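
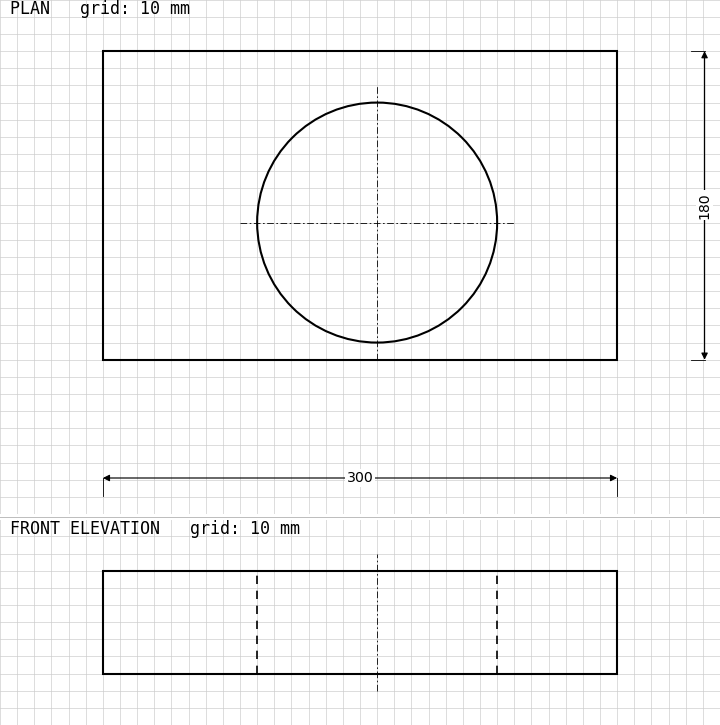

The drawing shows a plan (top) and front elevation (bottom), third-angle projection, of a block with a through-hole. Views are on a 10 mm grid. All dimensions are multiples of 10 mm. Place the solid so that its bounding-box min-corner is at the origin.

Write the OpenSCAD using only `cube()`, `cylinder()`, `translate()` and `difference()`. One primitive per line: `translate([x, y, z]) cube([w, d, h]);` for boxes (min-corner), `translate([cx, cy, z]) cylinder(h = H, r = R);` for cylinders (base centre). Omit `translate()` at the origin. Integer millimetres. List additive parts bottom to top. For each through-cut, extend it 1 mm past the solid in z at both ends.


difference() {
  cube([300, 180, 60]);
  translate([160, 80, -1]) cylinder(h = 62, r = 70);
}


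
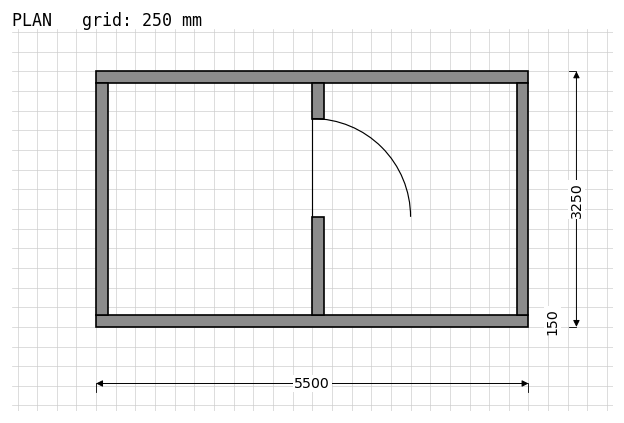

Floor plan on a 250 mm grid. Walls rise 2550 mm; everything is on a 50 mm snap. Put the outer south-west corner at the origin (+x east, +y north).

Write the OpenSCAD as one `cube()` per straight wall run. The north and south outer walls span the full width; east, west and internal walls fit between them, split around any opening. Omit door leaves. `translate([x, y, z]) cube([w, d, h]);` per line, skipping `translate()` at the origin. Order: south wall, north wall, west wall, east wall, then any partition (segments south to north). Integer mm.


cube([5500, 150, 2550]);
translate([0, 3100, 0]) cube([5500, 150, 2550]);
translate([0, 150, 0]) cube([150, 2950, 2550]);
translate([5350, 150, 0]) cube([150, 2950, 2550]);
translate([2750, 150, 0]) cube([150, 1250, 2550]);
translate([2750, 2650, 0]) cube([150, 450, 2550]);


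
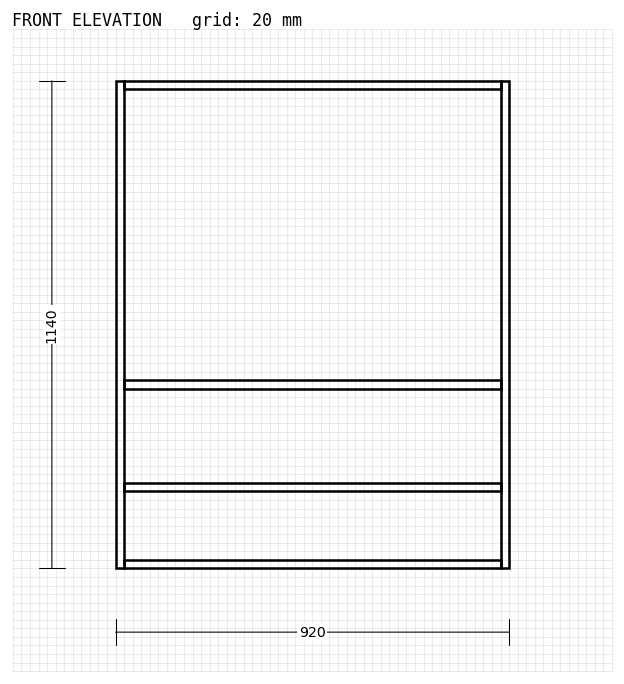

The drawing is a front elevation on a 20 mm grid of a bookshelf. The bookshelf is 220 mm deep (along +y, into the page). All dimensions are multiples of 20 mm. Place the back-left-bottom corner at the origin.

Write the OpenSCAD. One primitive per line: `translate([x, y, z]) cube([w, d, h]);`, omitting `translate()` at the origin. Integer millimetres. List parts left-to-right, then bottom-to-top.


cube([20, 220, 1140]);
translate([20, 0, 0]) cube([880, 220, 20]);
translate([20, 0, 180]) cube([880, 220, 20]);
translate([20, 0, 420]) cube([880, 220, 20]);
translate([20, 0, 1120]) cube([880, 220, 20]);
translate([900, 0, 0]) cube([20, 220, 1140]);


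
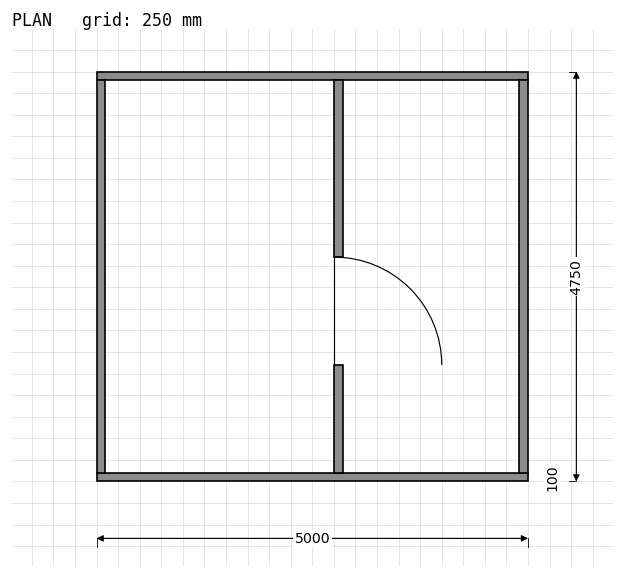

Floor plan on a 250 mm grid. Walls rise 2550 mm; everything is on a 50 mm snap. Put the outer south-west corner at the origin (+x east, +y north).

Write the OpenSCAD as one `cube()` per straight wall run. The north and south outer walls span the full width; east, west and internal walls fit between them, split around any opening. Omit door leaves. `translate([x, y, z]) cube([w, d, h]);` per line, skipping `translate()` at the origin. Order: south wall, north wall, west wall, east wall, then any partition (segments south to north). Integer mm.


cube([5000, 100, 2550]);
translate([0, 4650, 0]) cube([5000, 100, 2550]);
translate([0, 100, 0]) cube([100, 4550, 2550]);
translate([4900, 100, 0]) cube([100, 4550, 2550]);
translate([2750, 100, 0]) cube([100, 1250, 2550]);
translate([2750, 2600, 0]) cube([100, 2050, 2550]);


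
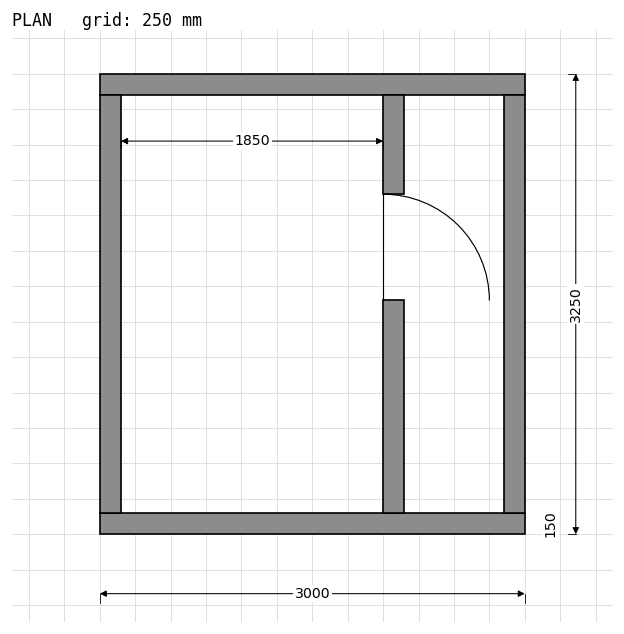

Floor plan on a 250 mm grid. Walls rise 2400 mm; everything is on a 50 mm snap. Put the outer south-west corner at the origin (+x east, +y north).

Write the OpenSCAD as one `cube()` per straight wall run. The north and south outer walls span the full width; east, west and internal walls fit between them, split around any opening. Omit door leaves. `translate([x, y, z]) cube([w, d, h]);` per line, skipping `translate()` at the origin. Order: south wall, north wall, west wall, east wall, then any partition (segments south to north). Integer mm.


cube([3000, 150, 2400]);
translate([0, 3100, 0]) cube([3000, 150, 2400]);
translate([0, 150, 0]) cube([150, 2950, 2400]);
translate([2850, 150, 0]) cube([150, 2950, 2400]);
translate([2000, 150, 0]) cube([150, 1500, 2400]);
translate([2000, 2400, 0]) cube([150, 700, 2400]);


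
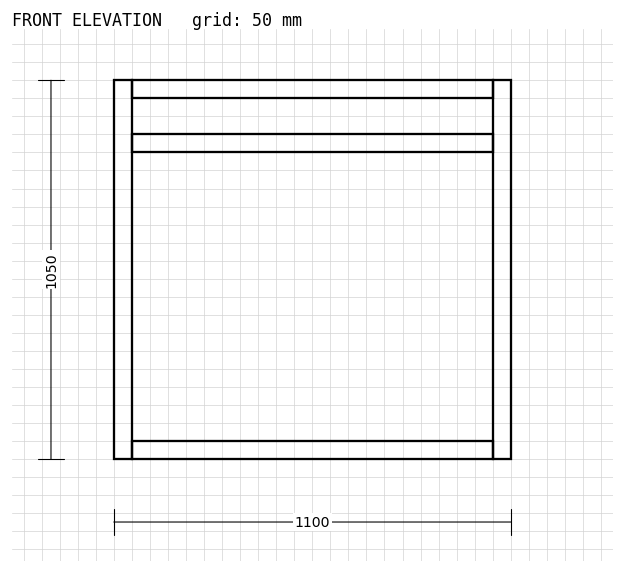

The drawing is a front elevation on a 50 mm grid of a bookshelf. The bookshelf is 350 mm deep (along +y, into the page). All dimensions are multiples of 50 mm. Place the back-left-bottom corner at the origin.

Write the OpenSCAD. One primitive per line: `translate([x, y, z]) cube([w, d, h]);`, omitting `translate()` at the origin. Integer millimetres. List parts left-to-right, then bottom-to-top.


cube([50, 350, 1050]);
translate([50, 0, 0]) cube([1000, 350, 50]);
translate([50, 0, 850]) cube([1000, 350, 50]);
translate([50, 0, 1000]) cube([1000, 350, 50]);
translate([1050, 0, 0]) cube([50, 350, 1050]);


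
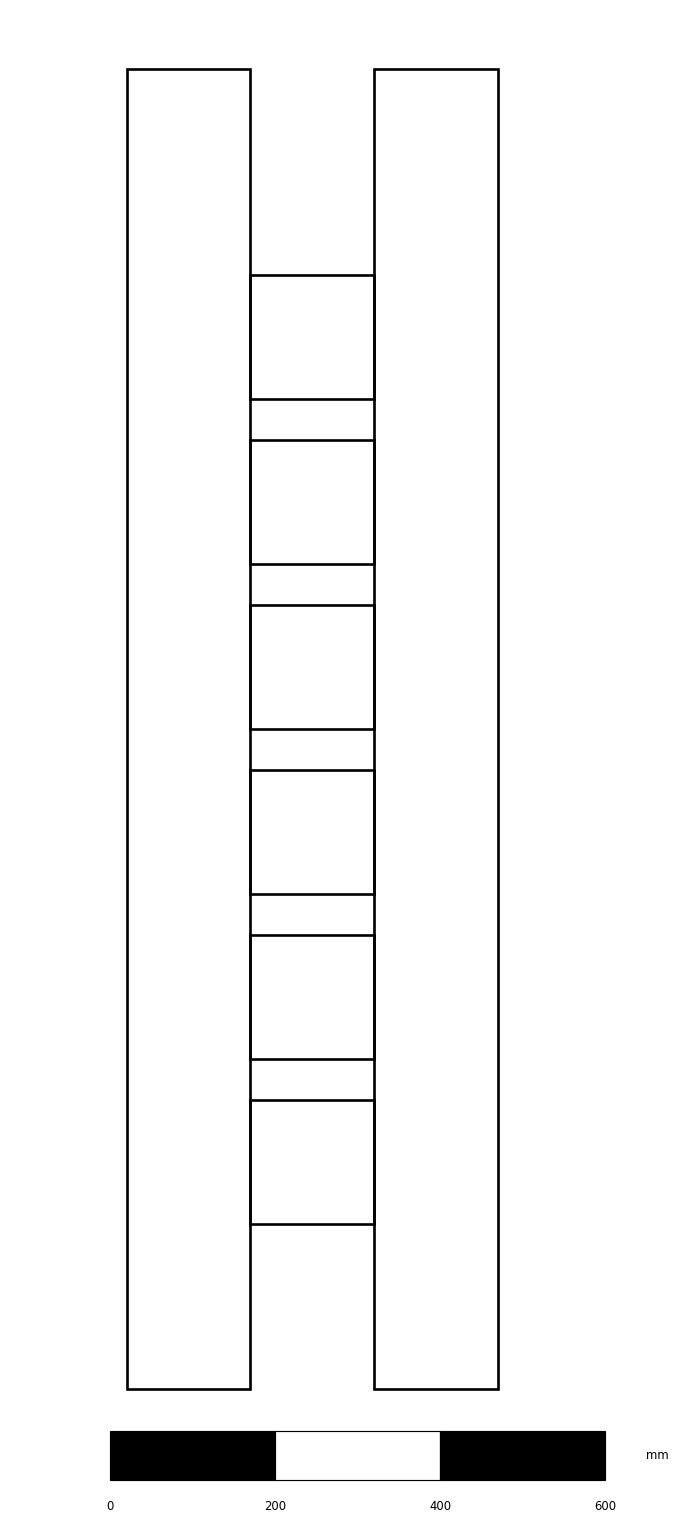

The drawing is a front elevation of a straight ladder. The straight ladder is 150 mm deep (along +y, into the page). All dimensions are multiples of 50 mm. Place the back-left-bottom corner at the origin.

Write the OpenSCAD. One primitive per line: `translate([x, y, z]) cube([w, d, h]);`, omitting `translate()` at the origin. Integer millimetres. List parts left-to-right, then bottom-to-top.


cube([150, 150, 1600]);
translate([150, 0, 200]) cube([150, 150, 150]);
translate([150, 0, 400]) cube([150, 150, 150]);
translate([150, 0, 600]) cube([150, 150, 150]);
translate([150, 0, 800]) cube([150, 150, 150]);
translate([150, 0, 1000]) cube([150, 150, 150]);
translate([150, 0, 1200]) cube([150, 150, 150]);
translate([300, 0, 0]) cube([150, 150, 1600]);


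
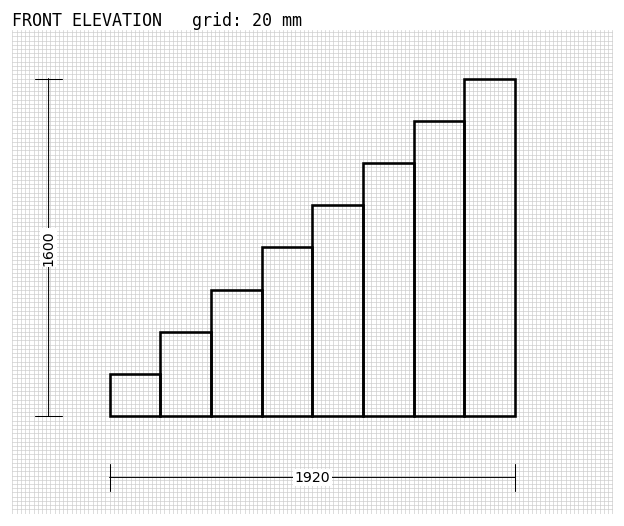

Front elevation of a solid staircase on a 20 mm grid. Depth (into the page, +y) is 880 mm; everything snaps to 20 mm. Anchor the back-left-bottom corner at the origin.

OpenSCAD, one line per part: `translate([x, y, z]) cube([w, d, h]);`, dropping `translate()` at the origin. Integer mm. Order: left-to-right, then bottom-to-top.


cube([240, 880, 200]);
translate([240, 0, 0]) cube([240, 880, 400]);
translate([480, 0, 0]) cube([240, 880, 600]);
translate([720, 0, 0]) cube([240, 880, 800]);
translate([960, 0, 0]) cube([240, 880, 1000]);
translate([1200, 0, 0]) cube([240, 880, 1200]);
translate([1440, 0, 0]) cube([240, 880, 1400]);
translate([1680, 0, 0]) cube([240, 880, 1600]);


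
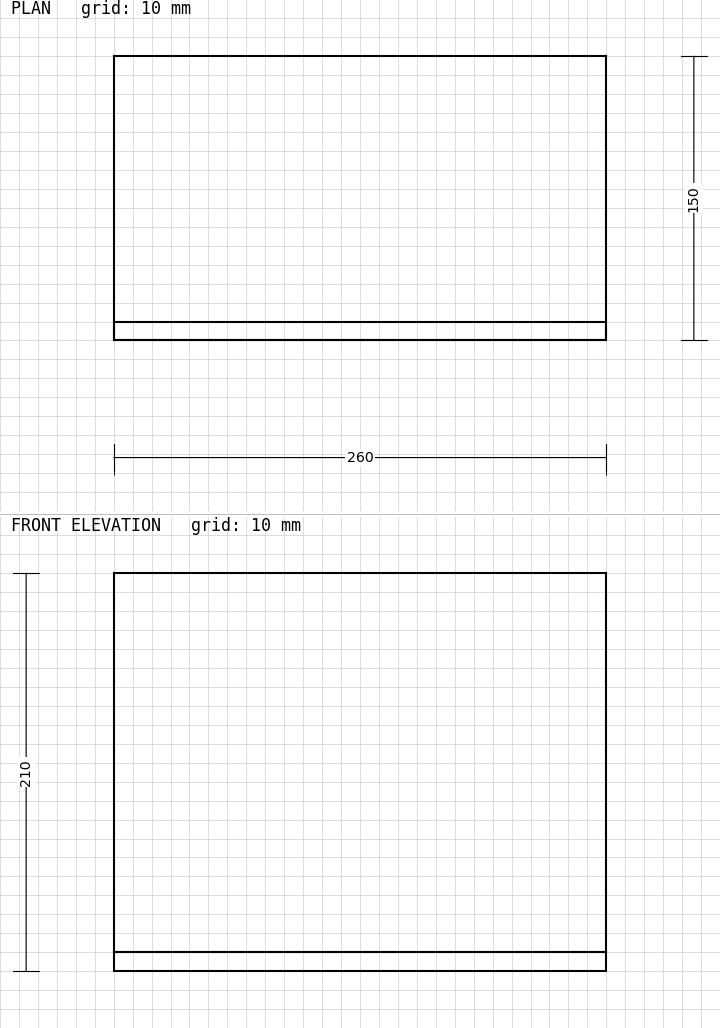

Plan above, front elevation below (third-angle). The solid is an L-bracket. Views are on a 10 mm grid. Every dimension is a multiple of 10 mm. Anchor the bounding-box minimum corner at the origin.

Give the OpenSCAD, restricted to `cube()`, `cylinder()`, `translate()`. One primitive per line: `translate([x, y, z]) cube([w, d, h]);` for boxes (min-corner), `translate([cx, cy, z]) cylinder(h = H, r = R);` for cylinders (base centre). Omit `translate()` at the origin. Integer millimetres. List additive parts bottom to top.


cube([260, 150, 10]);
translate([0, 0, 10]) cube([260, 10, 200]);


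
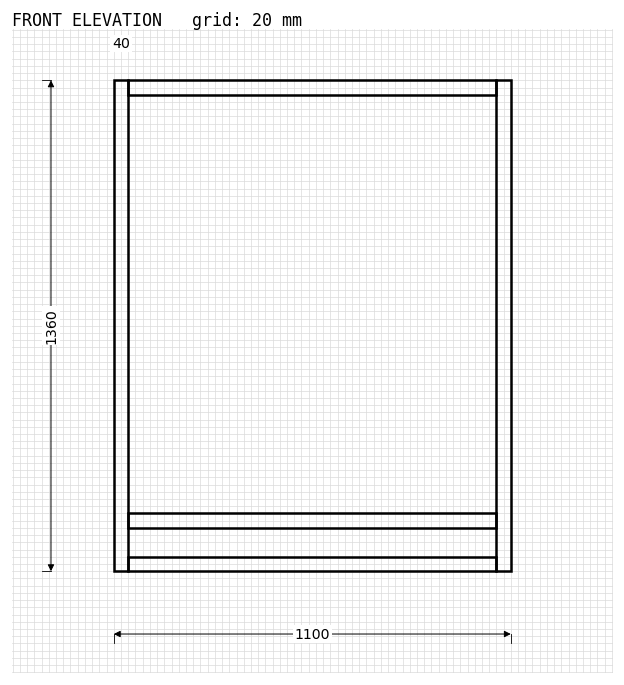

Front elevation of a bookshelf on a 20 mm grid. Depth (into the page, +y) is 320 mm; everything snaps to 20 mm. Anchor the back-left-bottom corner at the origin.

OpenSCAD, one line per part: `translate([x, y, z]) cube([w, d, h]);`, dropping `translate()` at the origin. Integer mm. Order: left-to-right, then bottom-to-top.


cube([40, 320, 1360]);
translate([40, 0, 0]) cube([1020, 320, 40]);
translate([40, 0, 120]) cube([1020, 320, 40]);
translate([40, 0, 1320]) cube([1020, 320, 40]);
translate([1060, 0, 0]) cube([40, 320, 1360]);


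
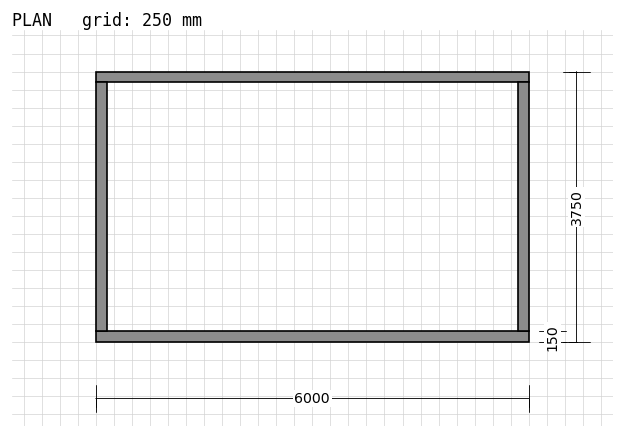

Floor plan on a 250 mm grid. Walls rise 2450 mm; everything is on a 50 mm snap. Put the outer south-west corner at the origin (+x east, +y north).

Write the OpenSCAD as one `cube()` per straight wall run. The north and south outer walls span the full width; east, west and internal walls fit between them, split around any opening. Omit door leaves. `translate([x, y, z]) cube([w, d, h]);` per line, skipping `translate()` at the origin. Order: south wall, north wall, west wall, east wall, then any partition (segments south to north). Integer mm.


cube([6000, 150, 2450]);
translate([0, 3600, 0]) cube([6000, 150, 2450]);
translate([0, 150, 0]) cube([150, 3450, 2450]);
translate([5850, 150, 0]) cube([150, 3450, 2450]);


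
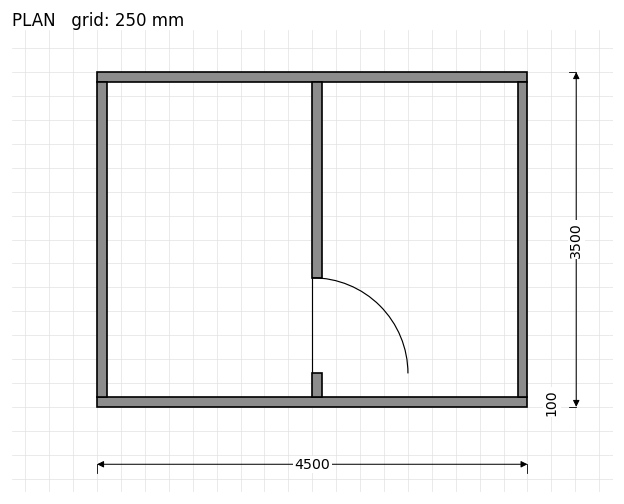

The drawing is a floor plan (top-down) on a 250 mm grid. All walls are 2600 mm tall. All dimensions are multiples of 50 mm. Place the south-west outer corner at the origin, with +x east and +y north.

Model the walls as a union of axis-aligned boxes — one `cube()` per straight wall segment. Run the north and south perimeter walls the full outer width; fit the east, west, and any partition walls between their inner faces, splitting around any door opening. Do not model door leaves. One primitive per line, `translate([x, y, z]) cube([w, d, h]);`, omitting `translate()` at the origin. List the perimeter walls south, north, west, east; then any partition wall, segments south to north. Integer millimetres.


cube([4500, 100, 2600]);
translate([0, 3400, 0]) cube([4500, 100, 2600]);
translate([0, 100, 0]) cube([100, 3300, 2600]);
translate([4400, 100, 0]) cube([100, 3300, 2600]);
translate([2250, 100, 0]) cube([100, 250, 2600]);
translate([2250, 1350, 0]) cube([100, 2050, 2600]);


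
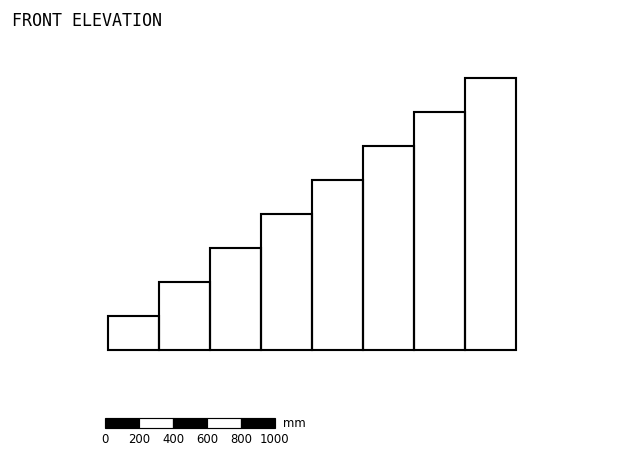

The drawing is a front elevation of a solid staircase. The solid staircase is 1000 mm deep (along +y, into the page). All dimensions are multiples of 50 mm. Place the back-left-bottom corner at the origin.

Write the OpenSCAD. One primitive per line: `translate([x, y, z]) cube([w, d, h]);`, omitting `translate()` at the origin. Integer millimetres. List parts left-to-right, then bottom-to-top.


cube([300, 1000, 200]);
translate([300, 0, 0]) cube([300, 1000, 400]);
translate([600, 0, 0]) cube([300, 1000, 600]);
translate([900, 0, 0]) cube([300, 1000, 800]);
translate([1200, 0, 0]) cube([300, 1000, 1000]);
translate([1500, 0, 0]) cube([300, 1000, 1200]);
translate([1800, 0, 0]) cube([300, 1000, 1400]);
translate([2100, 0, 0]) cube([300, 1000, 1600]);


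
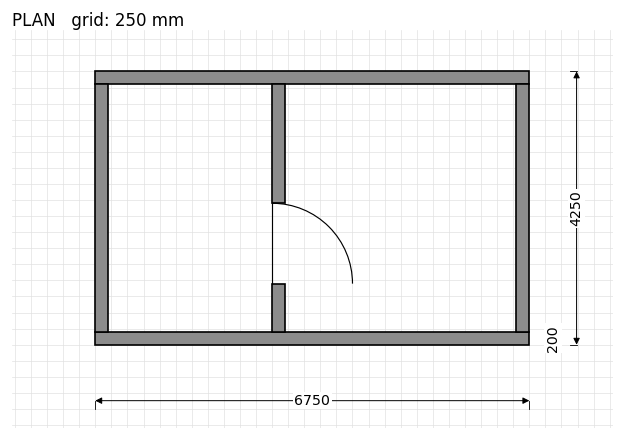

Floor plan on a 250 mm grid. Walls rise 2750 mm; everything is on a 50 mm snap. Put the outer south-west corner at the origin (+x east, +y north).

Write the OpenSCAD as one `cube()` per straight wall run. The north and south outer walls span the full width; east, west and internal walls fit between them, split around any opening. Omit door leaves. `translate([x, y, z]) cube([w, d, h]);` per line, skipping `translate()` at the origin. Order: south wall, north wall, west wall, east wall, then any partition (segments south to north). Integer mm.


cube([6750, 200, 2750]);
translate([0, 4050, 0]) cube([6750, 200, 2750]);
translate([0, 200, 0]) cube([200, 3850, 2750]);
translate([6550, 200, 0]) cube([200, 3850, 2750]);
translate([2750, 200, 0]) cube([200, 750, 2750]);
translate([2750, 2200, 0]) cube([200, 1850, 2750]);


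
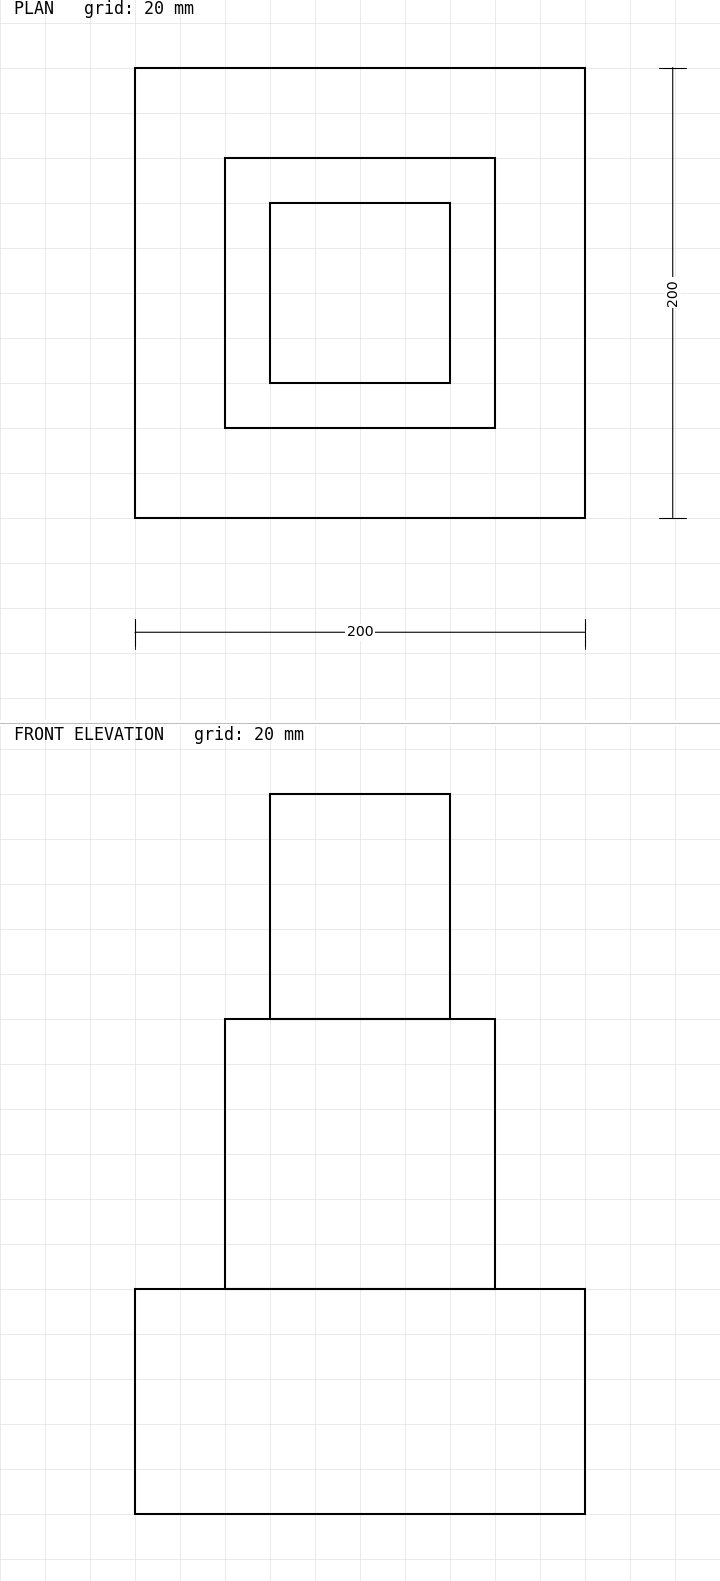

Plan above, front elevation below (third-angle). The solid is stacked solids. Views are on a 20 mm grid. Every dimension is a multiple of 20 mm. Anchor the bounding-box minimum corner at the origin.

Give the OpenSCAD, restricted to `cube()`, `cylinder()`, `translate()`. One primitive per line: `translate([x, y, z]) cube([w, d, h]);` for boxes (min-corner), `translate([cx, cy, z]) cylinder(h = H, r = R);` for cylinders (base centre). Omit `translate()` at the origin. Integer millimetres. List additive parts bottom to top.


cube([200, 200, 100]);
translate([40, 40, 100]) cube([120, 120, 120]);
translate([60, 60, 220]) cube([80, 80, 100]);


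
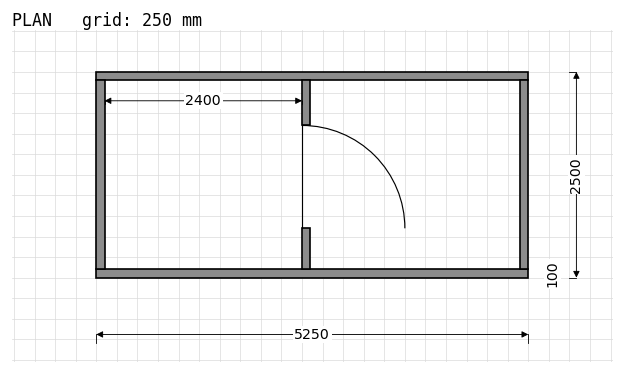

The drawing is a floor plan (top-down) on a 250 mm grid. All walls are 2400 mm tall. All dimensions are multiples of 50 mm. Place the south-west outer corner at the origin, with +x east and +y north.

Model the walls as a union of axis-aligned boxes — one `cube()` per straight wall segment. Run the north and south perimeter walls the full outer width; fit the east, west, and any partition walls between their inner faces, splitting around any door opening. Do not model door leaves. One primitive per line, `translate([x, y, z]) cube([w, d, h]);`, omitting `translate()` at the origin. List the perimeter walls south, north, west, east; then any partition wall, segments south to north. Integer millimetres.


cube([5250, 100, 2400]);
translate([0, 2400, 0]) cube([5250, 100, 2400]);
translate([0, 100, 0]) cube([100, 2300, 2400]);
translate([5150, 100, 0]) cube([100, 2300, 2400]);
translate([2500, 100, 0]) cube([100, 500, 2400]);
translate([2500, 1850, 0]) cube([100, 550, 2400]);


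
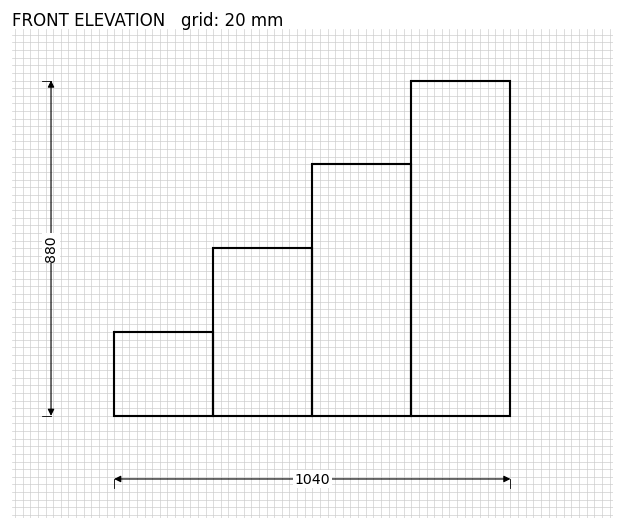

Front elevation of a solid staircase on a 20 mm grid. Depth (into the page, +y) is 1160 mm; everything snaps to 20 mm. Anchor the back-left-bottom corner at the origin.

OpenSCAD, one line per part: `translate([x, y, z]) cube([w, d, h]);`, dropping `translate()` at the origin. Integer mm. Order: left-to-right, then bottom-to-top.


cube([260, 1160, 220]);
translate([260, 0, 0]) cube([260, 1160, 440]);
translate([520, 0, 0]) cube([260, 1160, 660]);
translate([780, 0, 0]) cube([260, 1160, 880]);


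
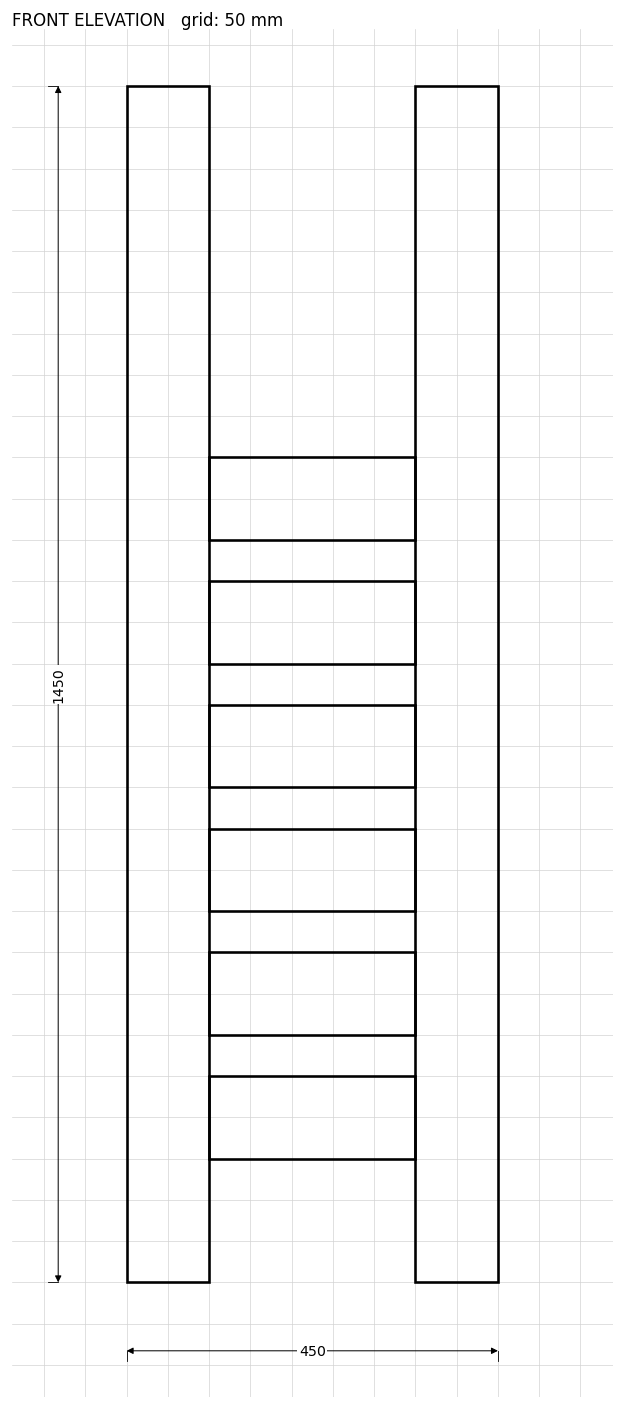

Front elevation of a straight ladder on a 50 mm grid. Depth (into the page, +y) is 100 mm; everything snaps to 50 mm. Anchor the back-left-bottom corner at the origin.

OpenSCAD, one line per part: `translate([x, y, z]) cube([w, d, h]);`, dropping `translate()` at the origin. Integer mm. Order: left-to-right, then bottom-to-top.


cube([100, 100, 1450]);
translate([100, 0, 150]) cube([250, 100, 100]);
translate([100, 0, 300]) cube([250, 100, 100]);
translate([100, 0, 450]) cube([250, 100, 100]);
translate([100, 0, 600]) cube([250, 100, 100]);
translate([100, 0, 750]) cube([250, 100, 100]);
translate([100, 0, 900]) cube([250, 100, 100]);
translate([350, 0, 0]) cube([100, 100, 1450]);


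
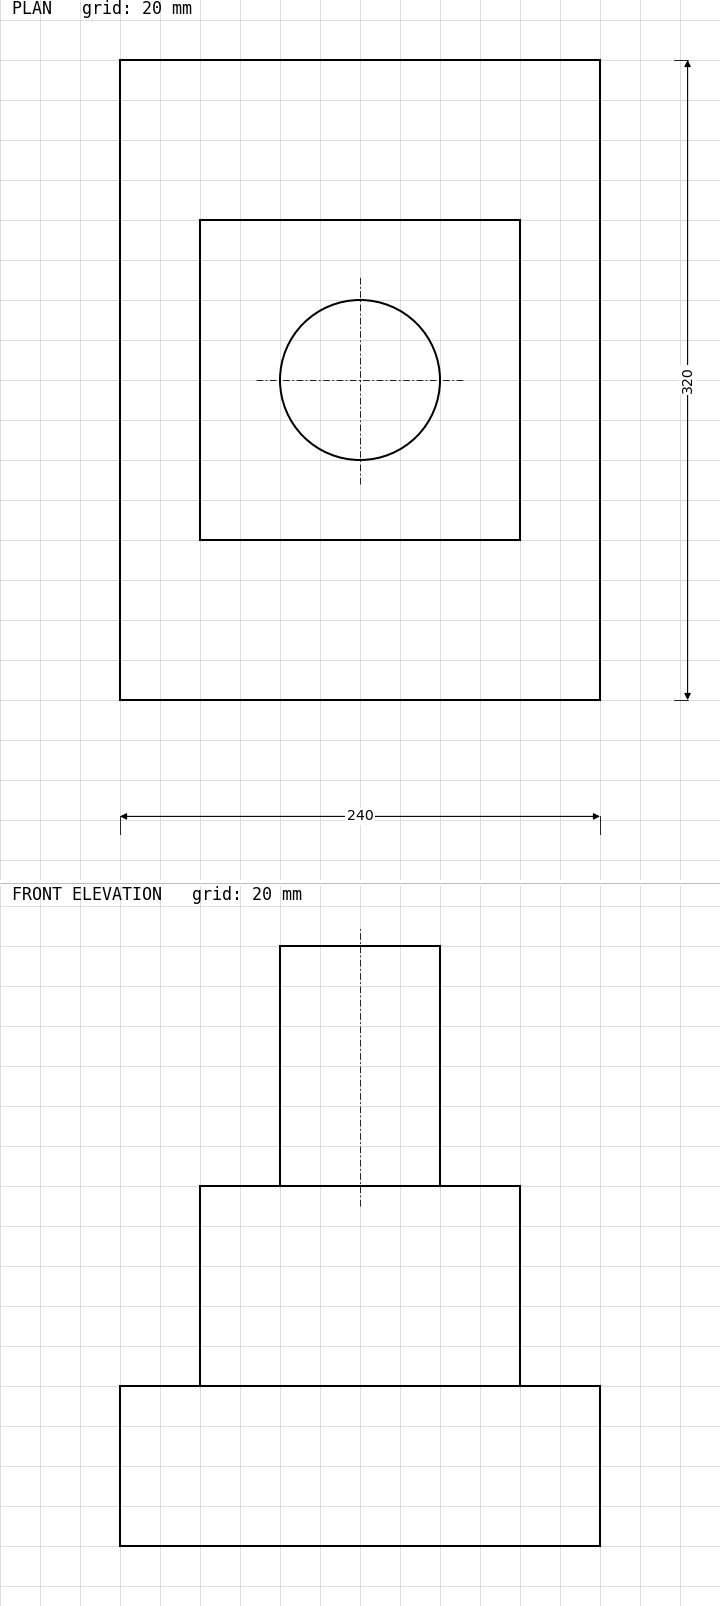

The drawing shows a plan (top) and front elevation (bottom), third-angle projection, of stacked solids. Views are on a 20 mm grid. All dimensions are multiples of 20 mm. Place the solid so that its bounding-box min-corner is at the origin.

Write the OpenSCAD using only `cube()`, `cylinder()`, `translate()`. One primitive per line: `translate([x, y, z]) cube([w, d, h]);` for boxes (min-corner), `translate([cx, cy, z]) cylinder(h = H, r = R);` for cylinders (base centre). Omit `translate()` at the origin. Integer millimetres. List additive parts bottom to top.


cube([240, 320, 80]);
translate([40, 80, 80]) cube([160, 160, 100]);
translate([120, 160, 180]) cylinder(h = 120, r = 40);


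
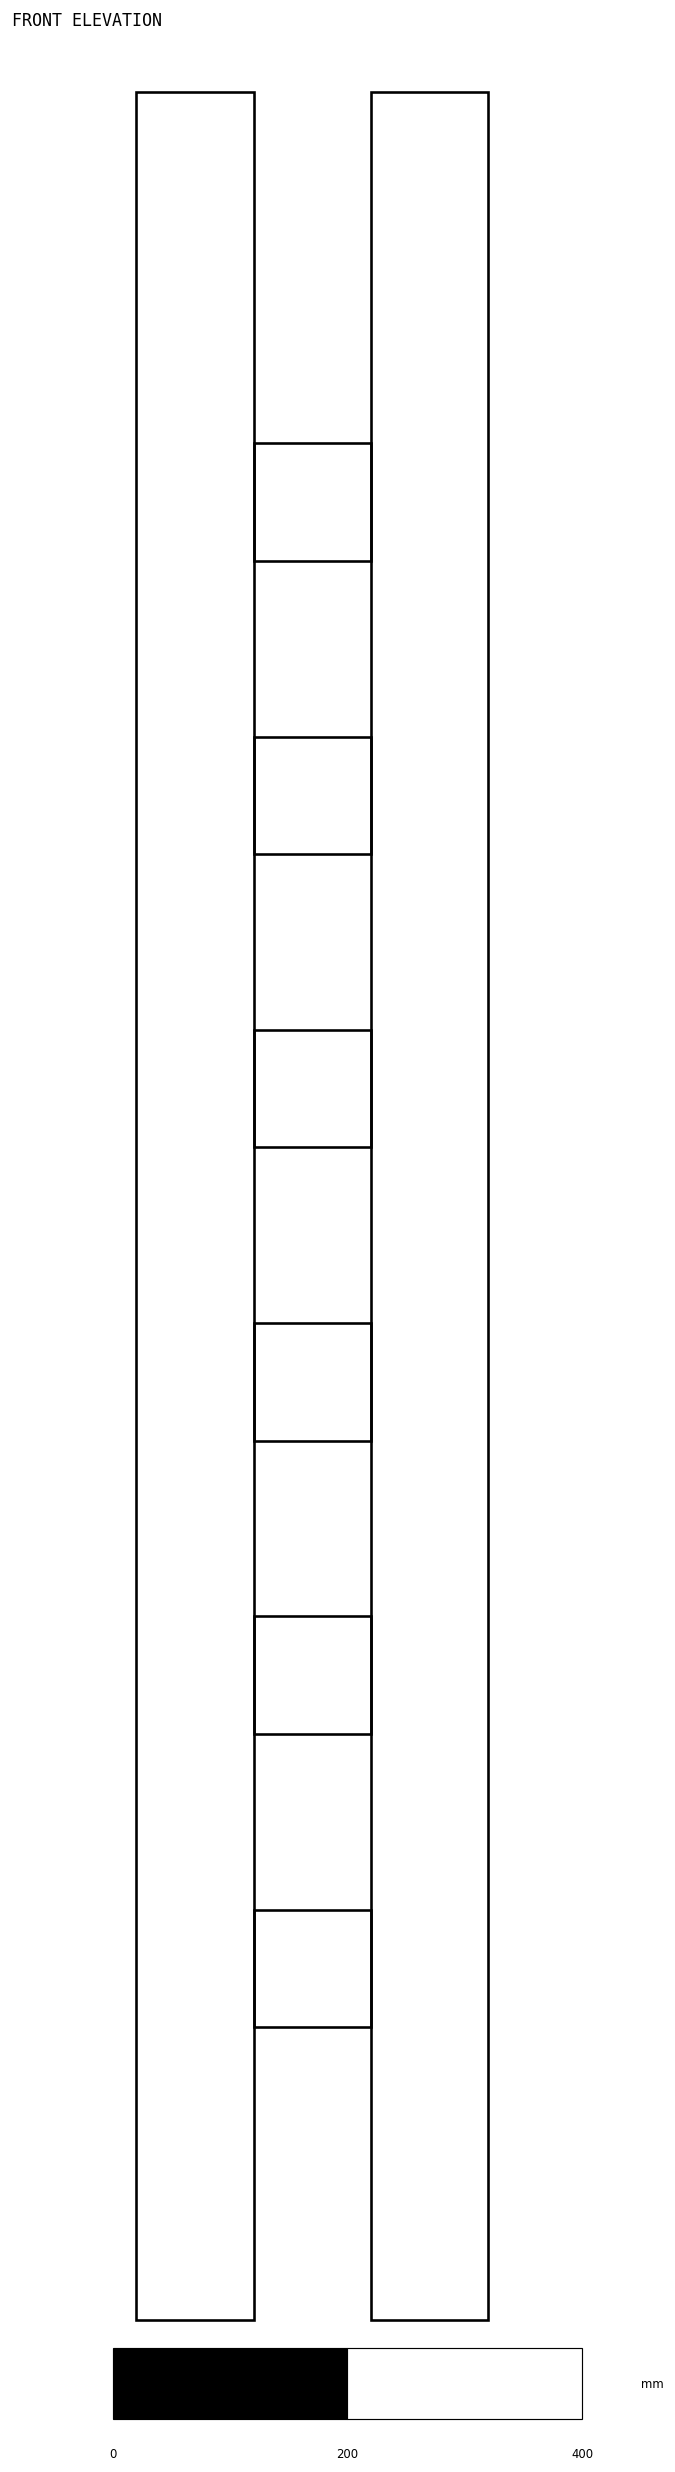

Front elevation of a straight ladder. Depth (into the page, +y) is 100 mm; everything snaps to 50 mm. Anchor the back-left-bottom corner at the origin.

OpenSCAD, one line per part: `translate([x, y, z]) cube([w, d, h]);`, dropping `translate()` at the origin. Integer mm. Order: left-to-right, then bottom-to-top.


cube([100, 100, 1900]);
translate([100, 0, 250]) cube([100, 100, 100]);
translate([100, 0, 500]) cube([100, 100, 100]);
translate([100, 0, 750]) cube([100, 100, 100]);
translate([100, 0, 1000]) cube([100, 100, 100]);
translate([100, 0, 1250]) cube([100, 100, 100]);
translate([100, 0, 1500]) cube([100, 100, 100]);
translate([200, 0, 0]) cube([100, 100, 1900]);


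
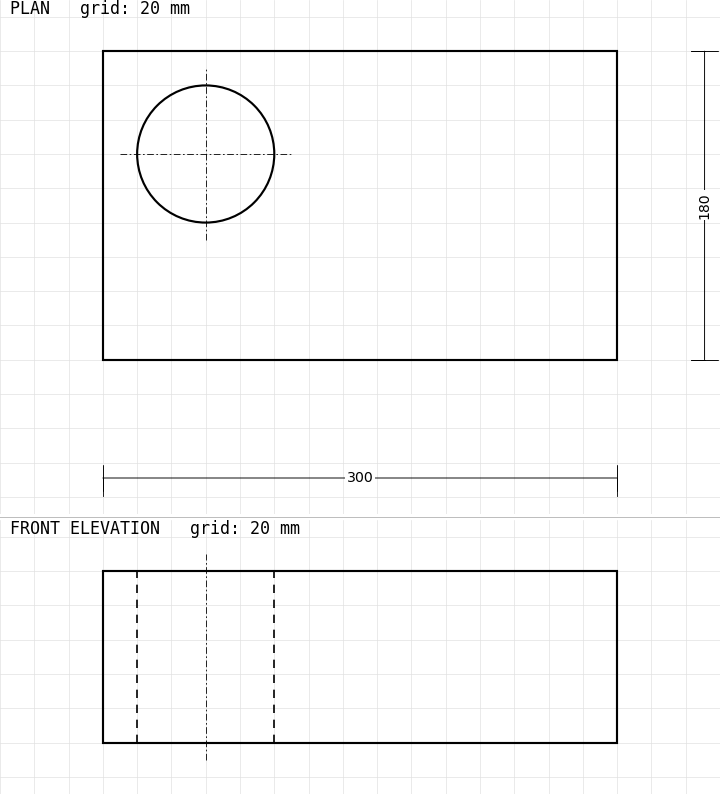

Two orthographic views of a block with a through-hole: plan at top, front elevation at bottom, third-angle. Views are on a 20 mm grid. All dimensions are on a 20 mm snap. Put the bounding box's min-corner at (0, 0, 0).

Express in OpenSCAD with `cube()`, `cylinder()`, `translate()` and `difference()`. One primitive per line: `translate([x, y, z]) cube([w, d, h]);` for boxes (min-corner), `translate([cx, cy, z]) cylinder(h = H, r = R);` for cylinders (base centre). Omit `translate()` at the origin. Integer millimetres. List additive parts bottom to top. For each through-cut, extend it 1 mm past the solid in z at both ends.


difference() {
  cube([300, 180, 100]);
  translate([60, 120, -1]) cylinder(h = 102, r = 40);
}


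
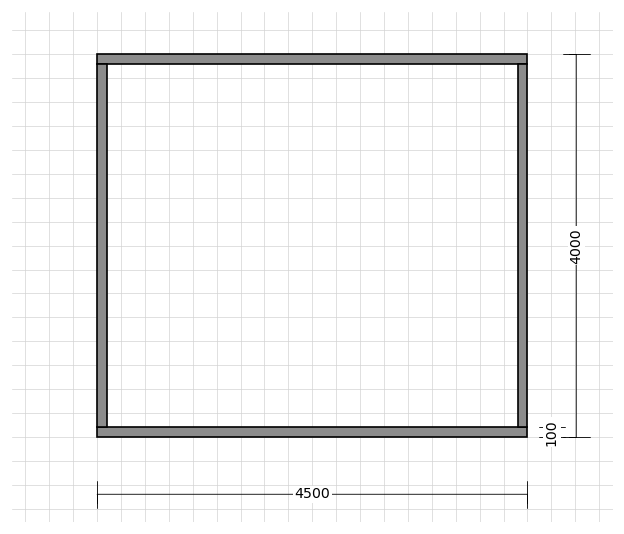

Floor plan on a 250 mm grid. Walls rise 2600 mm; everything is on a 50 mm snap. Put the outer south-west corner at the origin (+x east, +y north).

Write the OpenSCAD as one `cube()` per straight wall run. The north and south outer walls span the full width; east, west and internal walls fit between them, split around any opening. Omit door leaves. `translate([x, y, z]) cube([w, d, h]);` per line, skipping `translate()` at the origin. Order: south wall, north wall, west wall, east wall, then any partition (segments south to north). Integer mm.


cube([4500, 100, 2600]);
translate([0, 3900, 0]) cube([4500, 100, 2600]);
translate([0, 100, 0]) cube([100, 3800, 2600]);
translate([4400, 100, 0]) cube([100, 3800, 2600]);


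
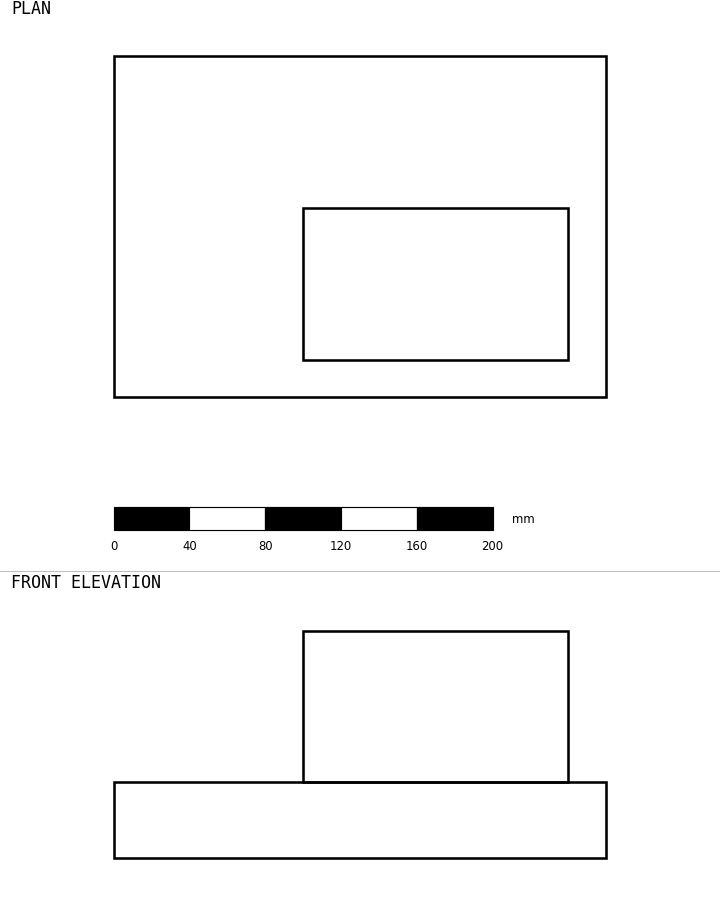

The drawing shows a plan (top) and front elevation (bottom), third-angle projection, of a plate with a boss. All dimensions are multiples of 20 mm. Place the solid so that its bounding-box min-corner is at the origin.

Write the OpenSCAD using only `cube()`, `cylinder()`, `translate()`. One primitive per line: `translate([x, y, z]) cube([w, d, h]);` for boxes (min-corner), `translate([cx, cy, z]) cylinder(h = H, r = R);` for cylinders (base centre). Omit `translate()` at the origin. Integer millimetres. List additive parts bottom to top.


cube([260, 180, 40]);
translate([100, 20, 40]) cube([140, 80, 80]);


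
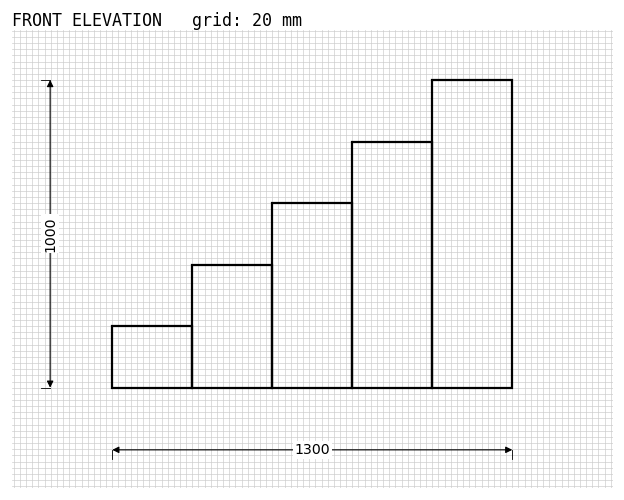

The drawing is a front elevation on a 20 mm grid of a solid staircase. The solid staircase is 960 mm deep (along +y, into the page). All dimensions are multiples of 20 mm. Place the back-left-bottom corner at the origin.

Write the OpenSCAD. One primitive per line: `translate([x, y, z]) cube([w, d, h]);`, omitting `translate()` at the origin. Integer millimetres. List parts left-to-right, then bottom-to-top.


cube([260, 960, 200]);
translate([260, 0, 0]) cube([260, 960, 400]);
translate([520, 0, 0]) cube([260, 960, 600]);
translate([780, 0, 0]) cube([260, 960, 800]);
translate([1040, 0, 0]) cube([260, 960, 1000]);


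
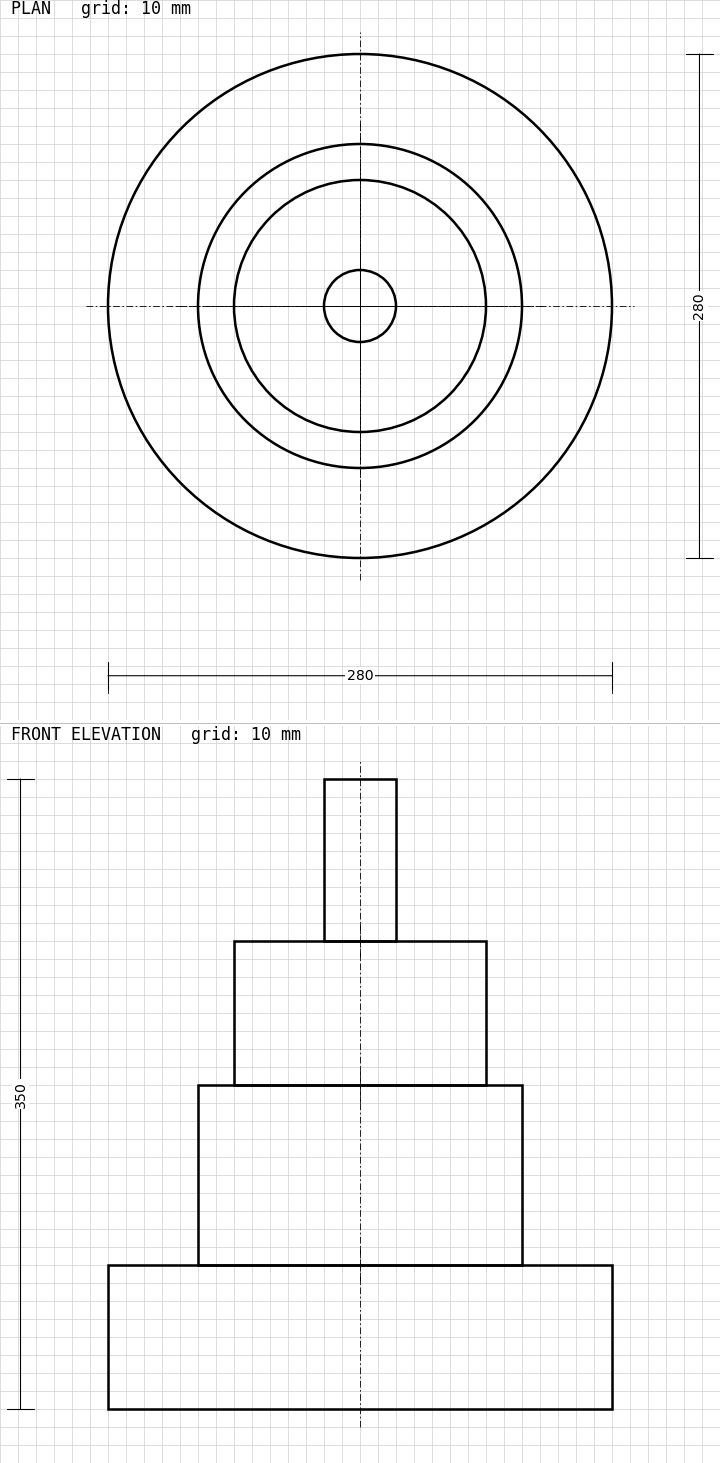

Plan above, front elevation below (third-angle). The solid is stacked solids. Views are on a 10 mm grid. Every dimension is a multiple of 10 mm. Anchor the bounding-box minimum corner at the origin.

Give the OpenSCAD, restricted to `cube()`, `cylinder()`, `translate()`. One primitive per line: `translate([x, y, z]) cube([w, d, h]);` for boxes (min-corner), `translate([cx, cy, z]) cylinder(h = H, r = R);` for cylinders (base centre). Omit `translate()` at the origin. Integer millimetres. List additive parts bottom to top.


translate([140, 140, 0]) cylinder(h = 80, r = 140);
translate([140, 140, 80]) cylinder(h = 100, r = 90);
translate([140, 140, 180]) cylinder(h = 80, r = 70);
translate([140, 140, 260]) cylinder(h = 90, r = 20);


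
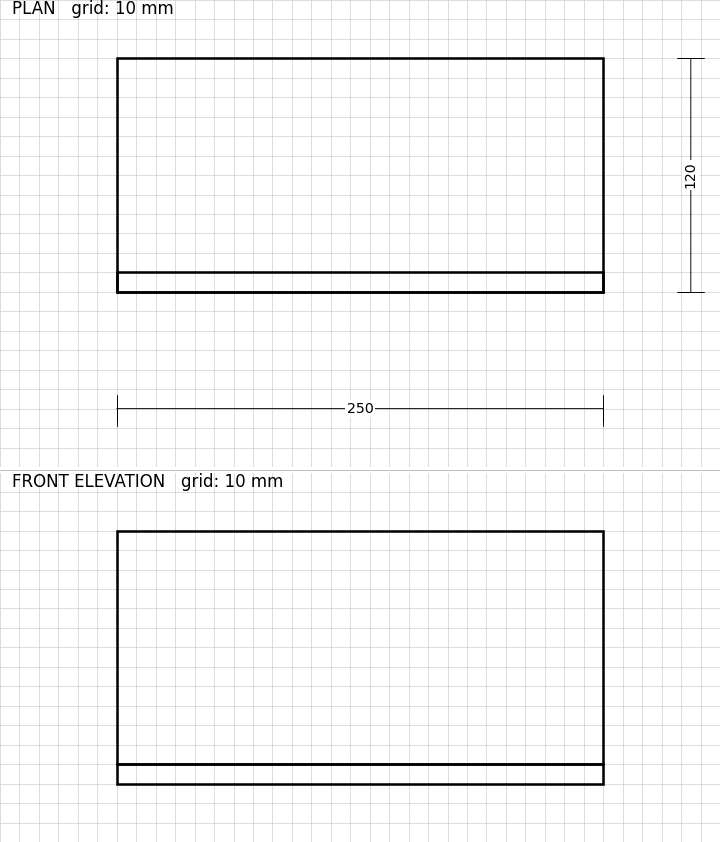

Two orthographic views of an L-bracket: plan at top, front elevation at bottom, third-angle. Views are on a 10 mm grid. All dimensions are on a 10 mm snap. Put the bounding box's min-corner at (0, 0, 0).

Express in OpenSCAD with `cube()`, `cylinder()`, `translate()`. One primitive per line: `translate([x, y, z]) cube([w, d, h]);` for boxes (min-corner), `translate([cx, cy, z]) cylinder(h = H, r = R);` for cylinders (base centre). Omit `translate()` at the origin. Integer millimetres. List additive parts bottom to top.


cube([250, 120, 10]);
translate([0, 0, 10]) cube([250, 10, 120]);


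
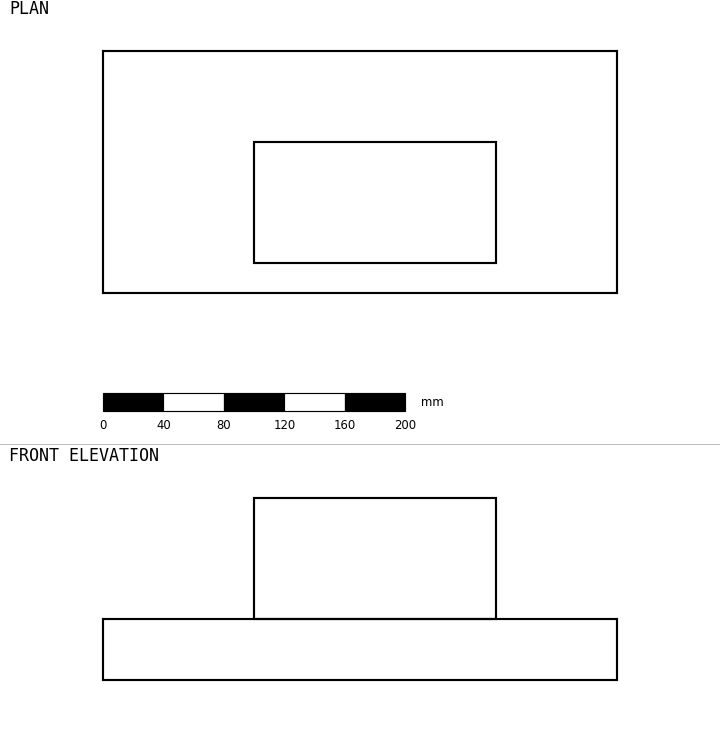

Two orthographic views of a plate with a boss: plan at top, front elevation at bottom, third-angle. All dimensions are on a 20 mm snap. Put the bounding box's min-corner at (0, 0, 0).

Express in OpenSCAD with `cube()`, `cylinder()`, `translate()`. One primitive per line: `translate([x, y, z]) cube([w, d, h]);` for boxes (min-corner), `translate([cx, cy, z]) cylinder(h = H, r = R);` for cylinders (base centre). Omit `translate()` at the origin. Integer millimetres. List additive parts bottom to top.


cube([340, 160, 40]);
translate([100, 20, 40]) cube([160, 80, 80]);


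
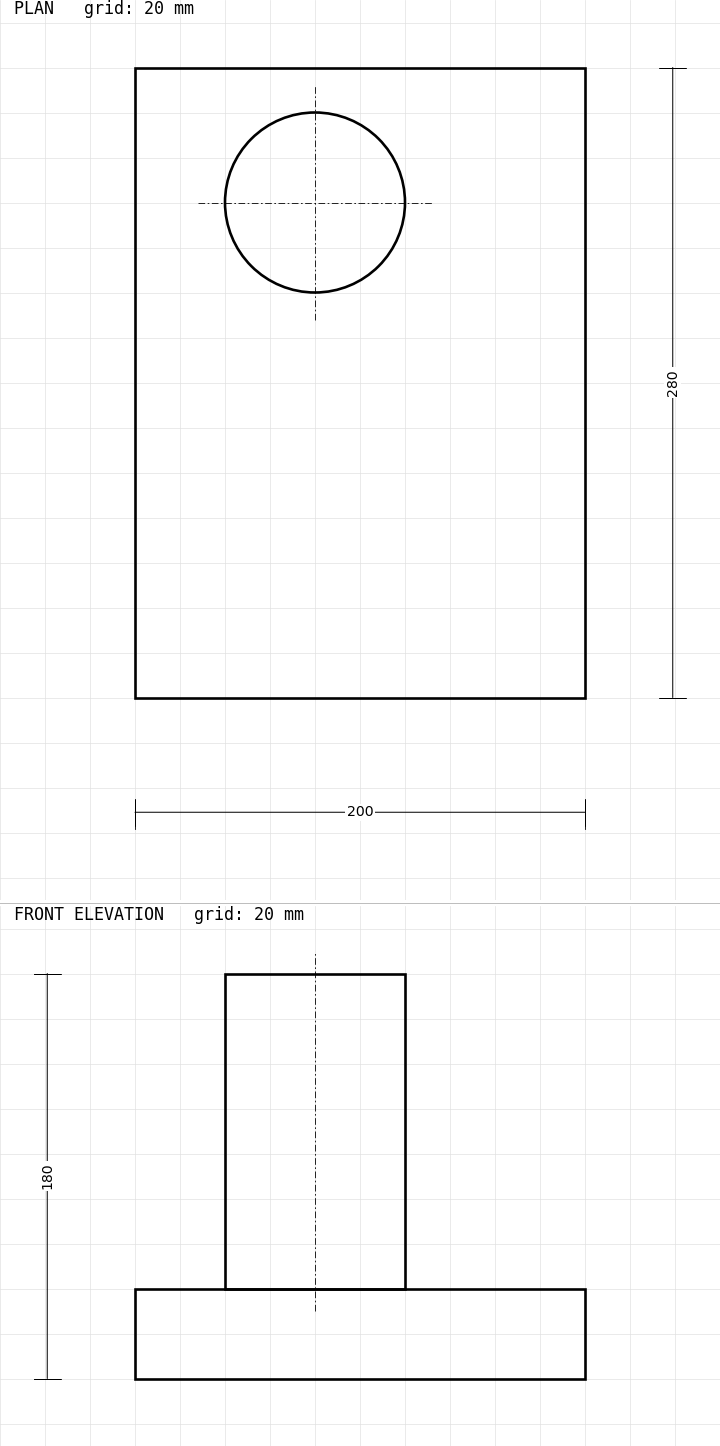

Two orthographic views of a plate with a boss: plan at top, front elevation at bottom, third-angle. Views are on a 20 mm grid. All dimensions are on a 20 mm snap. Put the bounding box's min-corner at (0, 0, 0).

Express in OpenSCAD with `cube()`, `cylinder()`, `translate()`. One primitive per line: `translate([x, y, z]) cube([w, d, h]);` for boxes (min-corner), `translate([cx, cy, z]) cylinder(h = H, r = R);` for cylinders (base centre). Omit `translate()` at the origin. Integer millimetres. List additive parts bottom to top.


cube([200, 280, 40]);
translate([80, 220, 40]) cylinder(h = 140, r = 40);


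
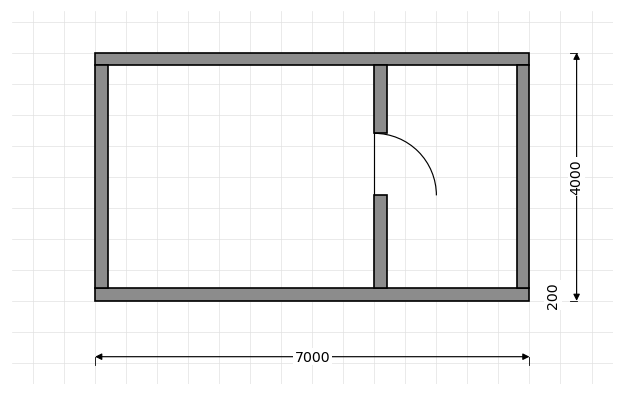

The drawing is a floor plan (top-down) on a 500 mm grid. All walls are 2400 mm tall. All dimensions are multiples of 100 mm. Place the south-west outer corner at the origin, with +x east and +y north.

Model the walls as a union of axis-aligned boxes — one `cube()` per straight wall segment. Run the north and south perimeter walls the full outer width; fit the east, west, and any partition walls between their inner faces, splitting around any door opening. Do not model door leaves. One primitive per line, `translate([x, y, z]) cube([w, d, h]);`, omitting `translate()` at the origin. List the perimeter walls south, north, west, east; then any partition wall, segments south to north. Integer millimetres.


cube([7000, 200, 2400]);
translate([0, 3800, 0]) cube([7000, 200, 2400]);
translate([0, 200, 0]) cube([200, 3600, 2400]);
translate([6800, 200, 0]) cube([200, 3600, 2400]);
translate([4500, 200, 0]) cube([200, 1500, 2400]);
translate([4500, 2700, 0]) cube([200, 1100, 2400]);


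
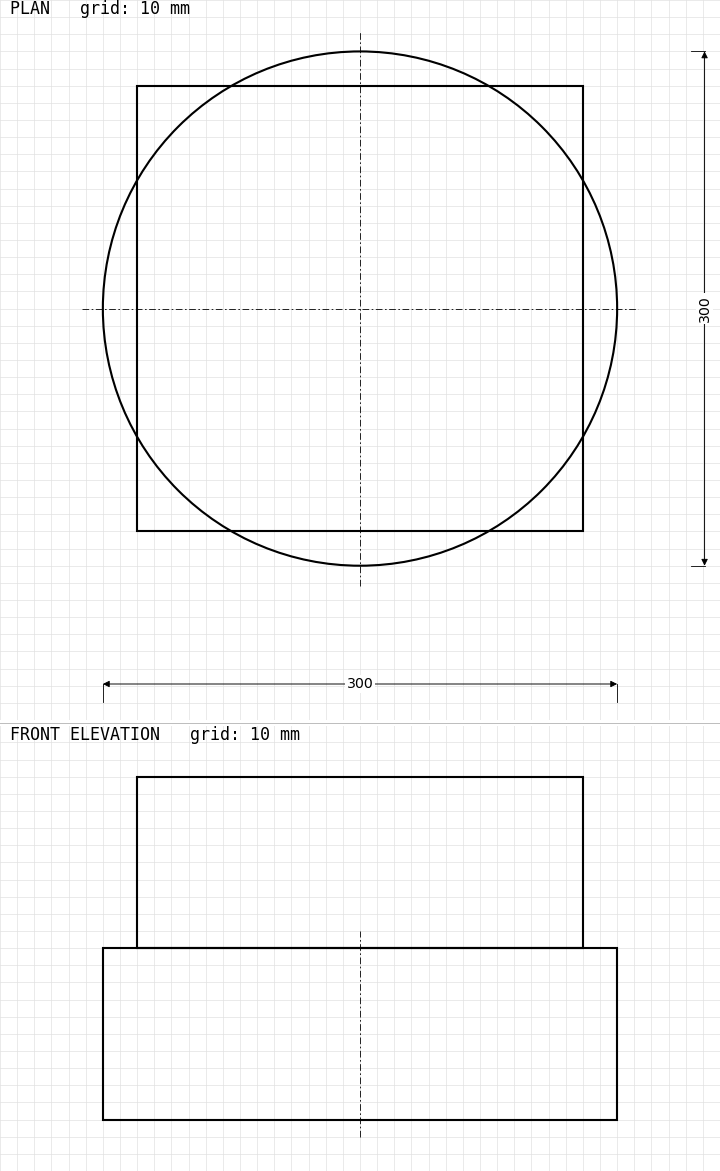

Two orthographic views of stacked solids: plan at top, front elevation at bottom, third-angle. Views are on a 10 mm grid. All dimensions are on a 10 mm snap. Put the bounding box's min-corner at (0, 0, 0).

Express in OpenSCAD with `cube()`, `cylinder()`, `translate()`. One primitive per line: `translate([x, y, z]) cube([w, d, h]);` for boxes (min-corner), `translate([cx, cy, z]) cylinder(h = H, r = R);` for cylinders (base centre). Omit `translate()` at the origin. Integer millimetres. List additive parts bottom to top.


translate([150, 150, 0]) cylinder(h = 100, r = 150);
translate([20, 20, 100]) cube([260, 260, 100]);


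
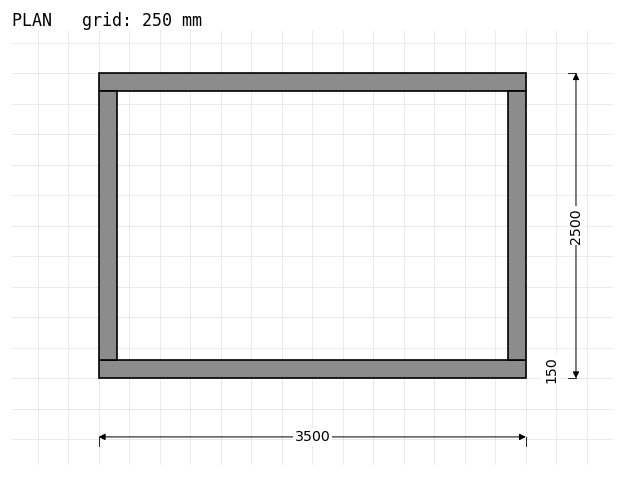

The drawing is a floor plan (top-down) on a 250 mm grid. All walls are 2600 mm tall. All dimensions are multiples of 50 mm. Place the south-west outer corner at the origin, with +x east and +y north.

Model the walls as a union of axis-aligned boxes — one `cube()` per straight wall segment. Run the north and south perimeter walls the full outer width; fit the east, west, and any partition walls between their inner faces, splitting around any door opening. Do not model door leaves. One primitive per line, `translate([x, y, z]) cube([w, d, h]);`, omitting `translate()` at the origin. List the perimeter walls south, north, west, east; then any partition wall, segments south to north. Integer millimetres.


cube([3500, 150, 2600]);
translate([0, 2350, 0]) cube([3500, 150, 2600]);
translate([0, 150, 0]) cube([150, 2200, 2600]);
translate([3350, 150, 0]) cube([150, 2200, 2600]);


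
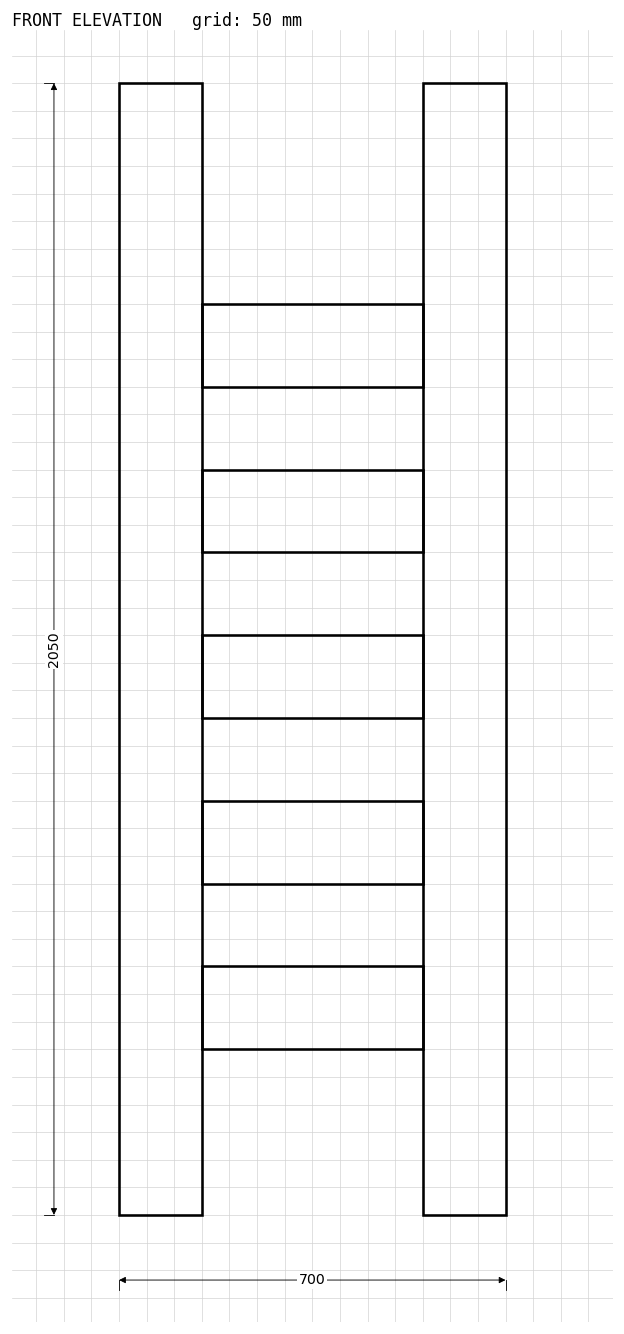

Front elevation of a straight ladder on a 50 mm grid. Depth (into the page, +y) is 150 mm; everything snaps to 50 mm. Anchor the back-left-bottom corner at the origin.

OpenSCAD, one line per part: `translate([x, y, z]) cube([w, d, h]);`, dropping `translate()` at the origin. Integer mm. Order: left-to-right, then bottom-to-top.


cube([150, 150, 2050]);
translate([150, 0, 300]) cube([400, 150, 150]);
translate([150, 0, 600]) cube([400, 150, 150]);
translate([150, 0, 900]) cube([400, 150, 150]);
translate([150, 0, 1200]) cube([400, 150, 150]);
translate([150, 0, 1500]) cube([400, 150, 150]);
translate([550, 0, 0]) cube([150, 150, 2050]);


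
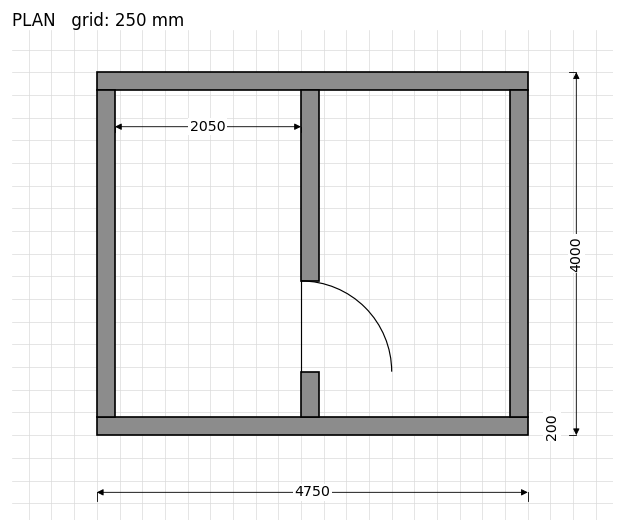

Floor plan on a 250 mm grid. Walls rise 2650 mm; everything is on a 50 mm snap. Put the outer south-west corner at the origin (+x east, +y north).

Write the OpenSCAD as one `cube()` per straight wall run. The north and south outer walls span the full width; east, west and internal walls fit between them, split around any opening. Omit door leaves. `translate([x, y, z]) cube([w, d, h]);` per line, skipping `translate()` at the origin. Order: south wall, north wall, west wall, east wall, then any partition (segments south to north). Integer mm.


cube([4750, 200, 2650]);
translate([0, 3800, 0]) cube([4750, 200, 2650]);
translate([0, 200, 0]) cube([200, 3600, 2650]);
translate([4550, 200, 0]) cube([200, 3600, 2650]);
translate([2250, 200, 0]) cube([200, 500, 2650]);
translate([2250, 1700, 0]) cube([200, 2100, 2650]);


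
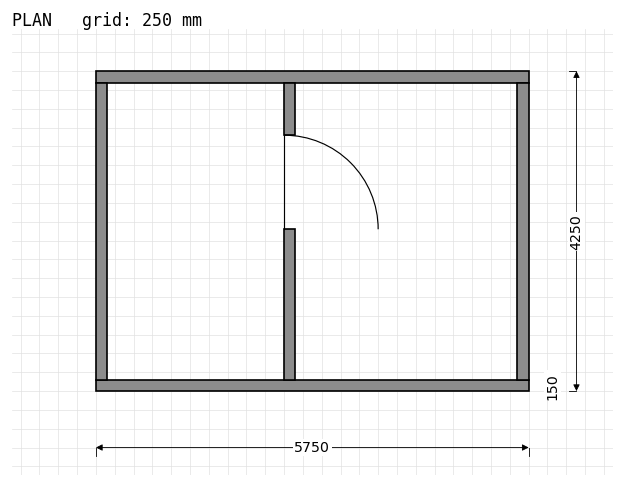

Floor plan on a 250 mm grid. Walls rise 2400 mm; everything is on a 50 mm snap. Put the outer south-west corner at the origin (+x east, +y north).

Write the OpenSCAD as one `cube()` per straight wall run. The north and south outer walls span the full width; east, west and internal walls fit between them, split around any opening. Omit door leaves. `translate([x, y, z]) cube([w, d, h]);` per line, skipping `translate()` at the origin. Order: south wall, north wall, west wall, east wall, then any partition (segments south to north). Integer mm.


cube([5750, 150, 2400]);
translate([0, 4100, 0]) cube([5750, 150, 2400]);
translate([0, 150, 0]) cube([150, 3950, 2400]);
translate([5600, 150, 0]) cube([150, 3950, 2400]);
translate([2500, 150, 0]) cube([150, 2000, 2400]);
translate([2500, 3400, 0]) cube([150, 700, 2400]);


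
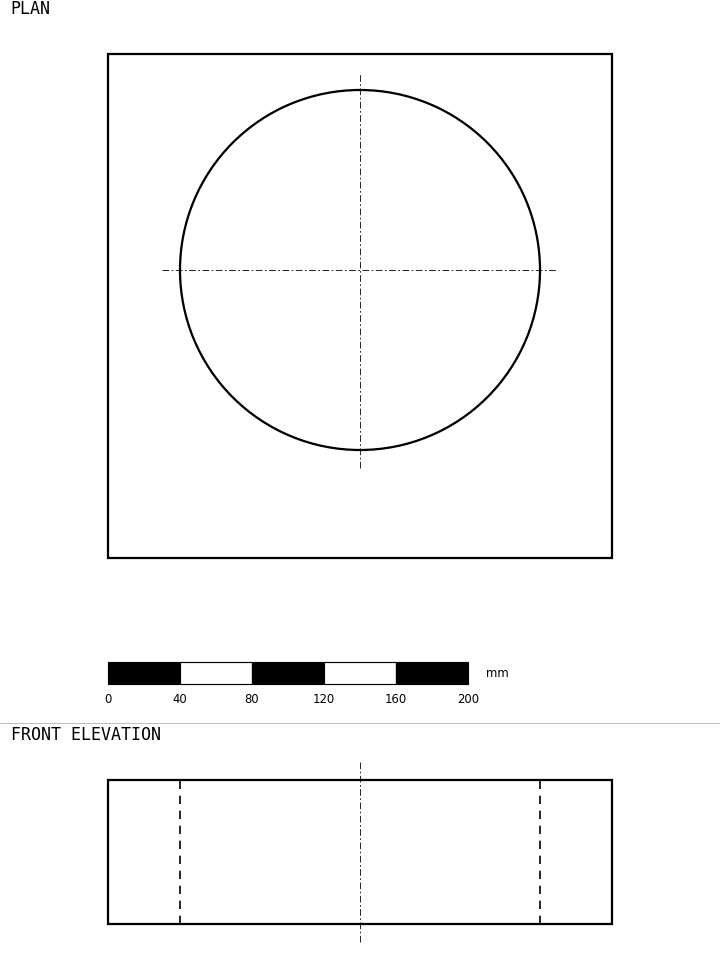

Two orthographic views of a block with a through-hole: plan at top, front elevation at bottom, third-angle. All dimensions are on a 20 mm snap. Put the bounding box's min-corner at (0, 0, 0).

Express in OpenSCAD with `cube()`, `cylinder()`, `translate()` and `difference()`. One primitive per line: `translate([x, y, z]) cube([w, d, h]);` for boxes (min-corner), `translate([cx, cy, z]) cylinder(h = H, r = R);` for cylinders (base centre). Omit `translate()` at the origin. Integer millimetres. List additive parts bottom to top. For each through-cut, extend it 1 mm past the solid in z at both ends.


difference() {
  cube([280, 280, 80]);
  translate([140, 160, -1]) cylinder(h = 82, r = 100);
}


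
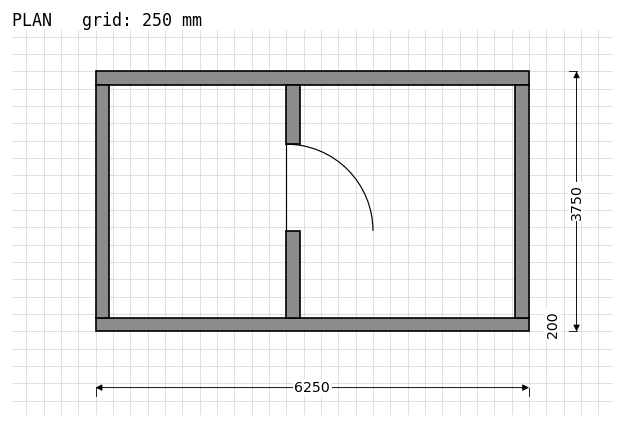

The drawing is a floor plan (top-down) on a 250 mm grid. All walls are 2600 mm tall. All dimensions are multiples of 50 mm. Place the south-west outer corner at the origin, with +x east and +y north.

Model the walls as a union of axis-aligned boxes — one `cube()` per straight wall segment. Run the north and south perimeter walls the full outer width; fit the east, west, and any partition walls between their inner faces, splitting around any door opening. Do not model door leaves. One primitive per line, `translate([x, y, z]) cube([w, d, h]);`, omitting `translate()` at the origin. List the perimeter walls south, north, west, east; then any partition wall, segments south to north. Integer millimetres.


cube([6250, 200, 2600]);
translate([0, 3550, 0]) cube([6250, 200, 2600]);
translate([0, 200, 0]) cube([200, 3350, 2600]);
translate([6050, 200, 0]) cube([200, 3350, 2600]);
translate([2750, 200, 0]) cube([200, 1250, 2600]);
translate([2750, 2700, 0]) cube([200, 850, 2600]);


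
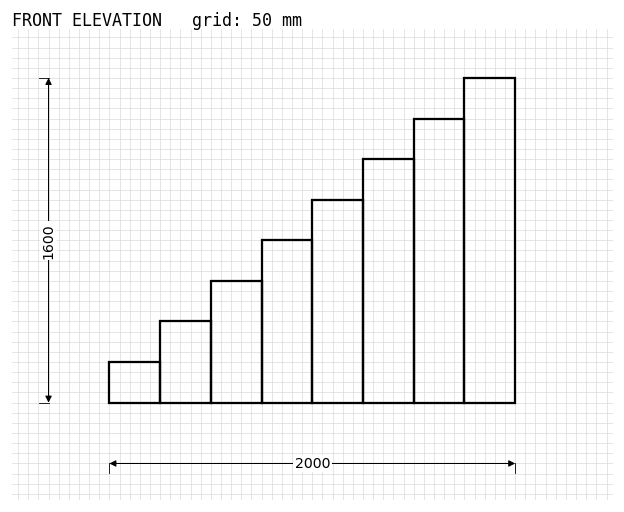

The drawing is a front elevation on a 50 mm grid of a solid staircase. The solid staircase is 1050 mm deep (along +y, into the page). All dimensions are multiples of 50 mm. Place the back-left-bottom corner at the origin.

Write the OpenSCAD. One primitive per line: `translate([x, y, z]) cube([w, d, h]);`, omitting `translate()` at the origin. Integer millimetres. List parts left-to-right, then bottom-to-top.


cube([250, 1050, 200]);
translate([250, 0, 0]) cube([250, 1050, 400]);
translate([500, 0, 0]) cube([250, 1050, 600]);
translate([750, 0, 0]) cube([250, 1050, 800]);
translate([1000, 0, 0]) cube([250, 1050, 1000]);
translate([1250, 0, 0]) cube([250, 1050, 1200]);
translate([1500, 0, 0]) cube([250, 1050, 1400]);
translate([1750, 0, 0]) cube([250, 1050, 1600]);


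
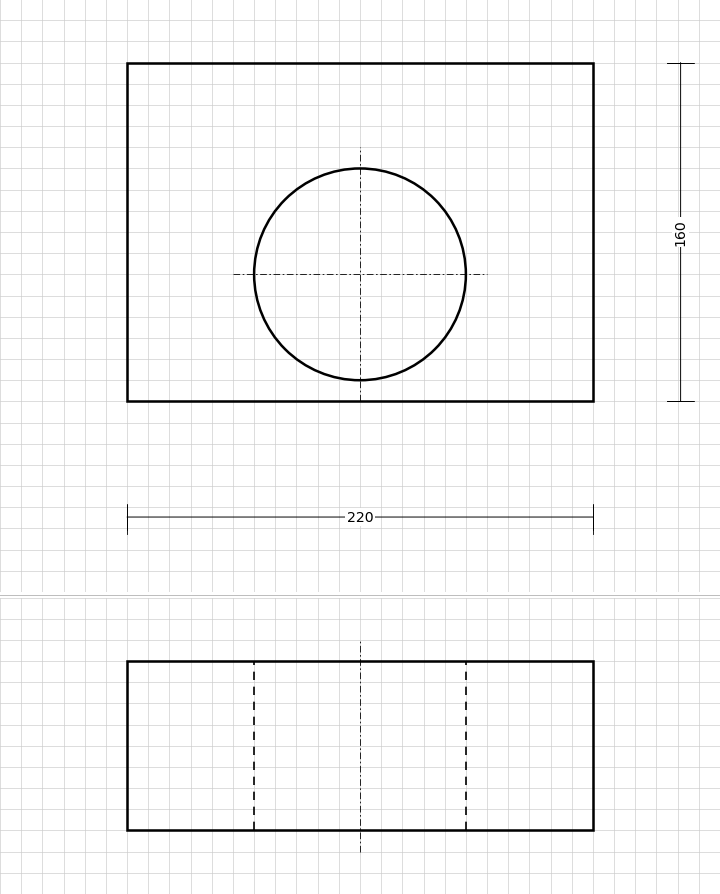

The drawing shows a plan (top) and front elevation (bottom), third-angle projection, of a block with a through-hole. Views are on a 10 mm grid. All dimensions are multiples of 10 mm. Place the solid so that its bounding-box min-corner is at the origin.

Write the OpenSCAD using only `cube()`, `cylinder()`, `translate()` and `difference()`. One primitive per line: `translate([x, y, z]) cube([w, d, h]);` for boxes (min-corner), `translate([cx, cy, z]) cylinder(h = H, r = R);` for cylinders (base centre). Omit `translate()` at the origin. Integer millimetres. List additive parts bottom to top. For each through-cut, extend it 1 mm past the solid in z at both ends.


difference() {
  cube([220, 160, 80]);
  translate([110, 60, -1]) cylinder(h = 82, r = 50);
}
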